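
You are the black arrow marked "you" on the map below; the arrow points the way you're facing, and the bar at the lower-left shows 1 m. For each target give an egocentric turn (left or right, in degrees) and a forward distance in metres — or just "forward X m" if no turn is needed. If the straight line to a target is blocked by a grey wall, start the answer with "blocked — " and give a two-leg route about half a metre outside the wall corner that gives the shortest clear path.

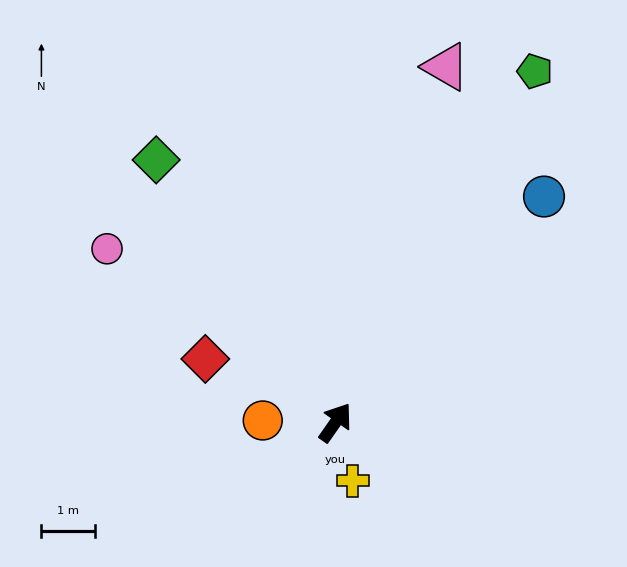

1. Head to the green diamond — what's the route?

turn left 69°, forward 5.9 m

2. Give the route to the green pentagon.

turn left 5°, forward 7.5 m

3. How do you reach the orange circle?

turn left 123°, forward 1.4 m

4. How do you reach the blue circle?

turn right 8°, forward 5.7 m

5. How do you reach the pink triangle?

turn left 18°, forward 6.9 m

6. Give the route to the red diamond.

turn left 99°, forward 2.7 m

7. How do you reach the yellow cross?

turn right 129°, forward 1.1 m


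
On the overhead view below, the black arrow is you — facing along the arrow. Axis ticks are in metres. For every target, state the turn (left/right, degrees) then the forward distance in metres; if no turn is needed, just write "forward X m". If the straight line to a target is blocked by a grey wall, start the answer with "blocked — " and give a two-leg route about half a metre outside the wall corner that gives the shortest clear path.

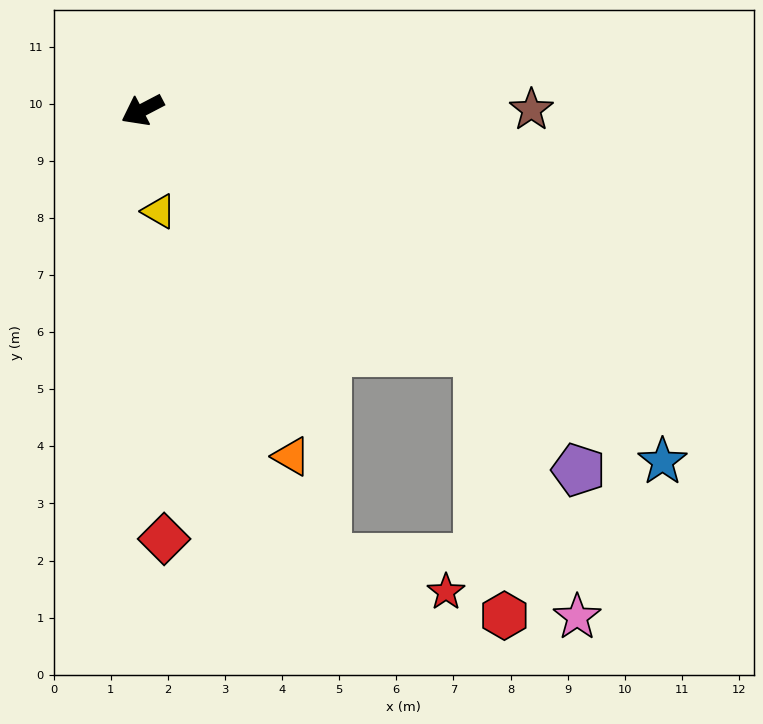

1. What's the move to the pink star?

blocked — turn left 117°, forward 7.2 m, then turn right 34°, forward 5.0 m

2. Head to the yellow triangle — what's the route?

turn left 72°, forward 1.8 m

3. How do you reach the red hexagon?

blocked — turn left 117°, forward 7.2 m, then turn right 49°, forward 4.6 m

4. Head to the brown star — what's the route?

turn left 152°, forward 6.8 m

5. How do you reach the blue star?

turn left 118°, forward 11.0 m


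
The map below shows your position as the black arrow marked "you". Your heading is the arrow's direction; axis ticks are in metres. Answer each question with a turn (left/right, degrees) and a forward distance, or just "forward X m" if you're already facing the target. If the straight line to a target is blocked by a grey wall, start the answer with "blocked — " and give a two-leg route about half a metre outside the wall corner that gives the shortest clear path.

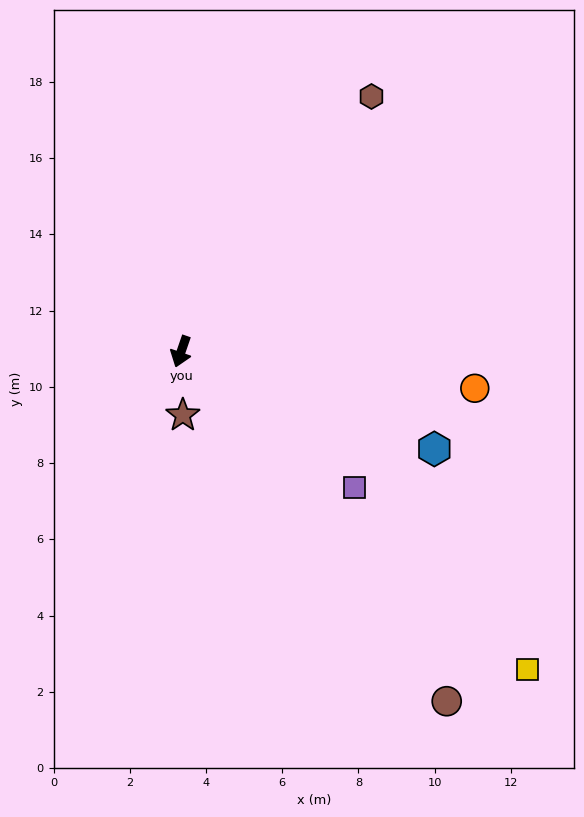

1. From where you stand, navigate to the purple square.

turn left 71°, forward 5.8 m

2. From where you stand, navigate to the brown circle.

turn left 56°, forward 11.5 m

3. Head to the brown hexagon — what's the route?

turn left 162°, forward 8.3 m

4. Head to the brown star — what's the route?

turn left 21°, forward 1.7 m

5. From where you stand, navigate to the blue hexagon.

turn left 88°, forward 7.1 m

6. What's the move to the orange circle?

turn left 102°, forward 7.8 m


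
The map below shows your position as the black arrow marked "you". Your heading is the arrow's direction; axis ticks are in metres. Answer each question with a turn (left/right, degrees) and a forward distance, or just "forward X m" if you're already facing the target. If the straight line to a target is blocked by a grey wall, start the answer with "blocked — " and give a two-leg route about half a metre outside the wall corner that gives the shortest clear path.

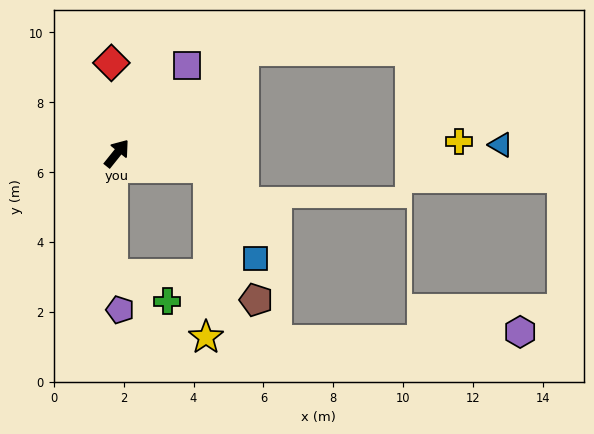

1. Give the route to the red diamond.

turn left 42°, forward 2.6 m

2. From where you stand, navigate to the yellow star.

blocked — turn right 60°, forward 2.6 m, then turn right 82°, forward 4.8 m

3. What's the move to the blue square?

blocked — turn right 60°, forward 2.6 m, then turn right 53°, forward 2.9 m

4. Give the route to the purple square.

forward 3.2 m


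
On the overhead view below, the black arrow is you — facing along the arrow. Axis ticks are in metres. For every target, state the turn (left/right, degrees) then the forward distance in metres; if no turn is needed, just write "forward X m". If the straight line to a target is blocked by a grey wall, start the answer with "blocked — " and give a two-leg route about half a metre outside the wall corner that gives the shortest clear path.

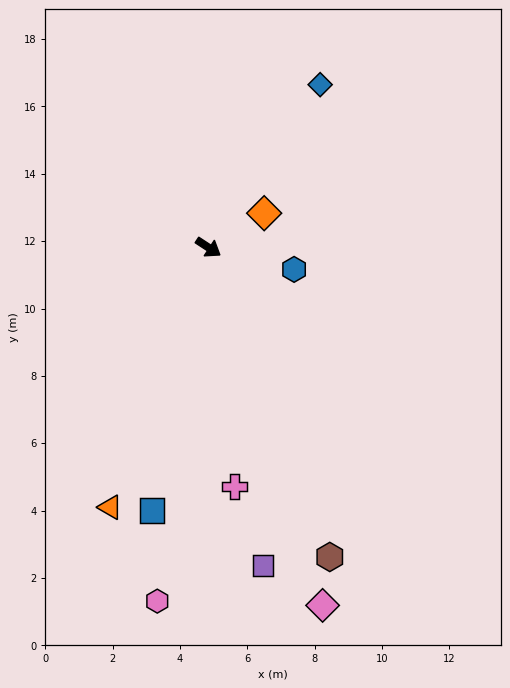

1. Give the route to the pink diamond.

turn right 39°, forward 11.2 m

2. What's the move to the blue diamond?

turn left 89°, forward 5.9 m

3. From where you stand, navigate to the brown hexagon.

turn right 35°, forward 9.9 m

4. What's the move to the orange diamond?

turn left 65°, forward 1.9 m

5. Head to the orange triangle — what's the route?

turn right 78°, forward 8.2 m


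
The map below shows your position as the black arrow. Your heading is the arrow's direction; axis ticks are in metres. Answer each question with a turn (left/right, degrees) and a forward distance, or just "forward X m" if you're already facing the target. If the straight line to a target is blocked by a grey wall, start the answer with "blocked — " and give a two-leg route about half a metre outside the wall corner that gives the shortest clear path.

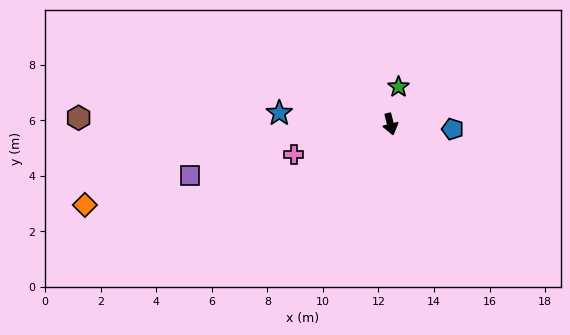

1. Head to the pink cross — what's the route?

turn right 87°, forward 3.6 m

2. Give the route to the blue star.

turn right 110°, forward 4.0 m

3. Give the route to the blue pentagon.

turn left 71°, forward 2.2 m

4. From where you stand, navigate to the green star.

turn left 154°, forward 1.4 m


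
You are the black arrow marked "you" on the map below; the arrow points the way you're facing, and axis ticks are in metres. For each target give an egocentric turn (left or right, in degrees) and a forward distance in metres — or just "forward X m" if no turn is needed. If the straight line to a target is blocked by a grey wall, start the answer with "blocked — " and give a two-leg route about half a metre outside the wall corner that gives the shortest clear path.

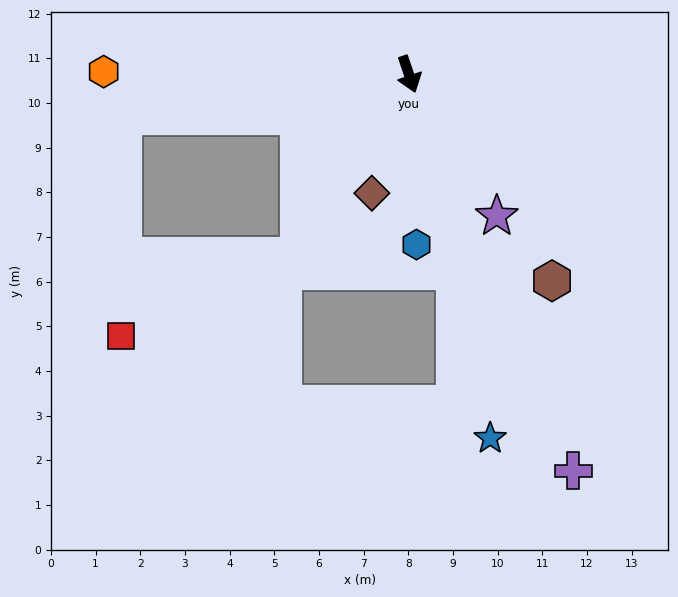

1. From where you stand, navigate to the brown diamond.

turn right 36°, forward 2.8 m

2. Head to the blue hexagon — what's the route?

turn right 16°, forward 3.8 m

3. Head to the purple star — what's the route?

turn left 13°, forward 3.7 m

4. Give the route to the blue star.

turn right 6°, forward 8.3 m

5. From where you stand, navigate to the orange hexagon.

turn right 109°, forward 6.8 m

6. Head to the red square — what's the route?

blocked — turn right 50°, forward 4.8 m, then turn right 35°, forward 4.4 m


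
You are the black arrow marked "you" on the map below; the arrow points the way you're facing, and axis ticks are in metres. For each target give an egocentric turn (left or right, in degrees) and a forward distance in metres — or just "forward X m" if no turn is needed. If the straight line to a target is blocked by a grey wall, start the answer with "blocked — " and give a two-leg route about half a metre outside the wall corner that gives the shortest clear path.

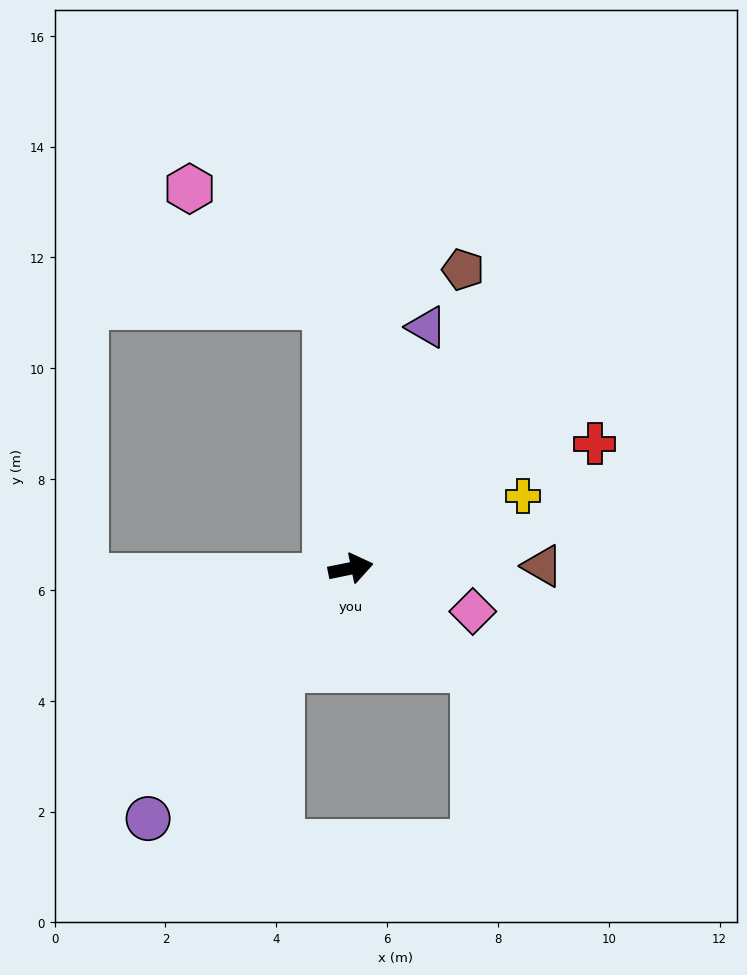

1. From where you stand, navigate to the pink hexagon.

blocked — turn left 84°, forward 4.8 m, then turn left 44°, forward 3.3 m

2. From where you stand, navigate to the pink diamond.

turn right 31°, forward 2.3 m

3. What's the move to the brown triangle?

turn right 11°, forward 3.5 m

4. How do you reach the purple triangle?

turn left 61°, forward 4.6 m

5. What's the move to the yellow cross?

turn left 11°, forward 3.4 m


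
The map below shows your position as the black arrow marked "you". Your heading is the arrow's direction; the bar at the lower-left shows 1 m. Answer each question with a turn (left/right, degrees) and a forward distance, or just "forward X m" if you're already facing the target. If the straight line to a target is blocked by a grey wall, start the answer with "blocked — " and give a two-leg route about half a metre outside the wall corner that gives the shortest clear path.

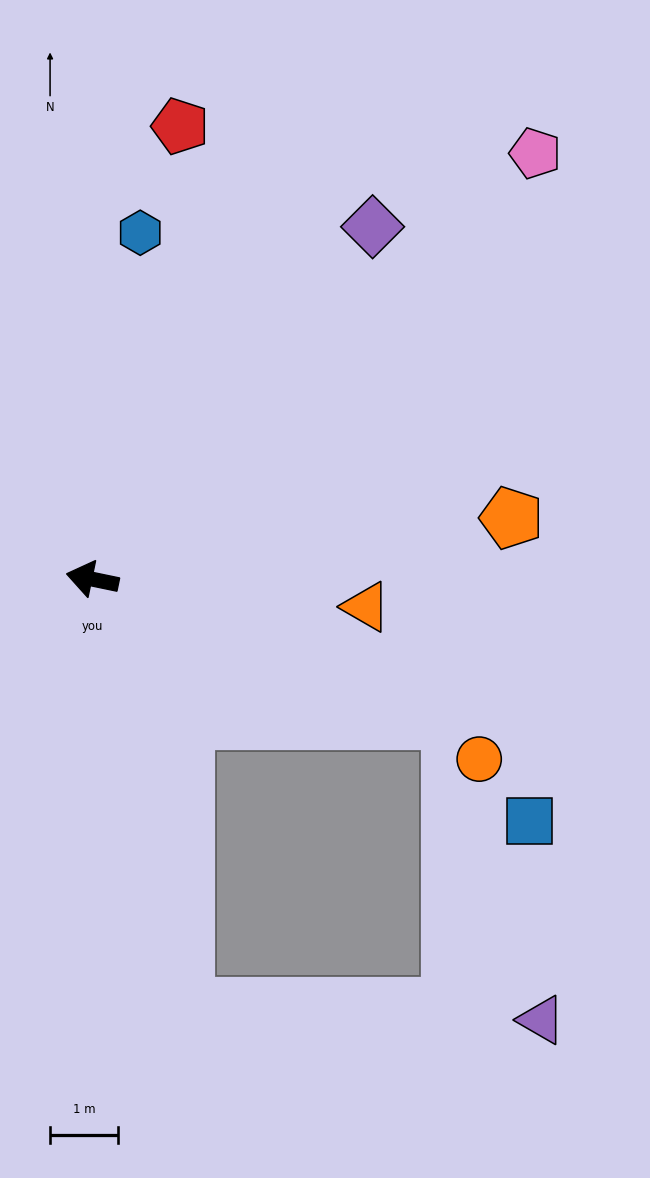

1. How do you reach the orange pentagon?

turn right 160°, forward 6.2 m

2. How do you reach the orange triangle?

turn right 174°, forward 4.1 m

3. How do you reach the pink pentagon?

turn right 124°, forward 9.1 m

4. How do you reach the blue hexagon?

turn right 86°, forward 5.2 m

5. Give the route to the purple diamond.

turn right 117°, forward 6.6 m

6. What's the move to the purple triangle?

blocked — turn left 114°, forward 6.4 m, then turn left 76°, forward 5.2 m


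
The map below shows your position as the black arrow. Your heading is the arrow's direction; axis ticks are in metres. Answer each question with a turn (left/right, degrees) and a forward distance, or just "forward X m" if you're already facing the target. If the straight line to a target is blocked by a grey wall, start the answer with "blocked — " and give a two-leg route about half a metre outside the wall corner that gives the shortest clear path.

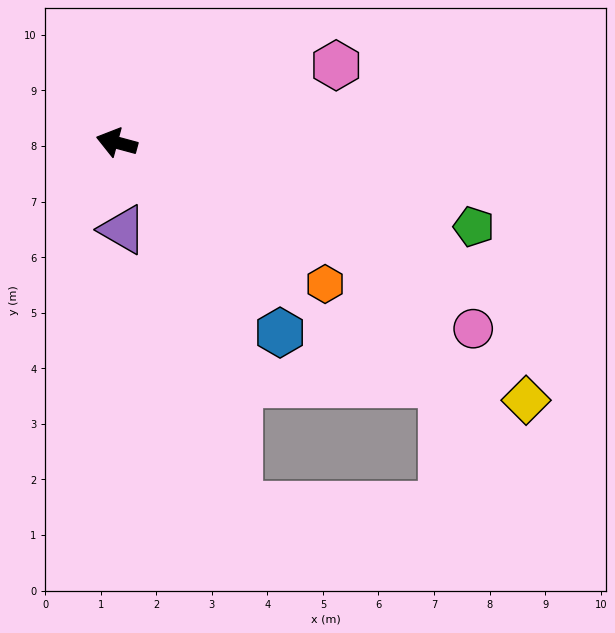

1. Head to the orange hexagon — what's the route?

turn left 161°, forward 4.5 m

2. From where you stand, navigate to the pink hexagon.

turn right 145°, forward 4.2 m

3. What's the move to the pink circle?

turn left 168°, forward 7.2 m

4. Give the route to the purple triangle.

turn left 109°, forward 1.6 m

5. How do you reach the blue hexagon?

turn left 146°, forward 4.5 m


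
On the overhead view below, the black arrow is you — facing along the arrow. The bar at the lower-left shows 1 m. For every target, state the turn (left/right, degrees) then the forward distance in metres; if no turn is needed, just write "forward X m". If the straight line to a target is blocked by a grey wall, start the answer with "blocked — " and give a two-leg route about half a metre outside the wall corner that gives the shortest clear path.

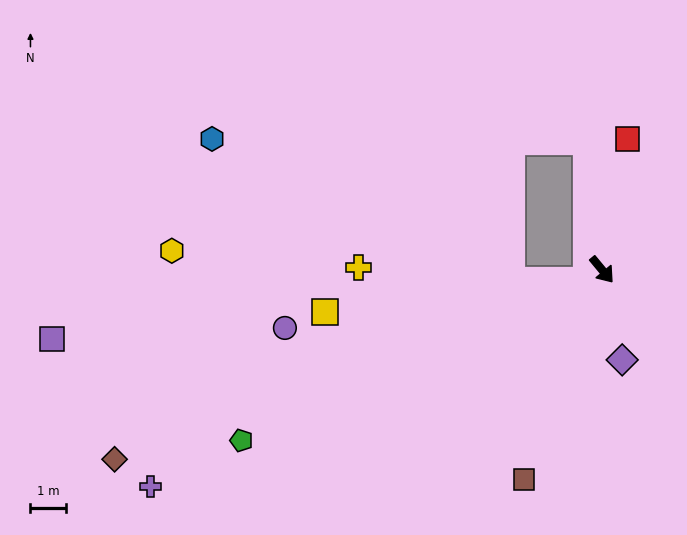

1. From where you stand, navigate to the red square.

turn left 129°, forward 3.8 m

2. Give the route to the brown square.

turn right 60°, forward 6.4 m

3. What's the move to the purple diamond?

turn right 27°, forward 2.6 m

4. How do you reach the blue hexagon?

blocked — turn left 146°, forward 3.7 m, then turn left 84°, forward 10.7 m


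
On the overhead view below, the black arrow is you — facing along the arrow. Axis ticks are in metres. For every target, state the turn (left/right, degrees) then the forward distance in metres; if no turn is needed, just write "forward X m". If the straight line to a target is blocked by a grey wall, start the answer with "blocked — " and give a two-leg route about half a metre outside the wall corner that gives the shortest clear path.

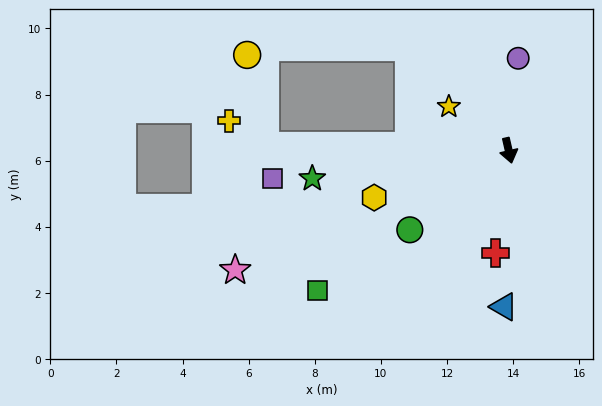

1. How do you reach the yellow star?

turn right 139°, forward 2.2 m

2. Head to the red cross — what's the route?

turn right 20°, forward 3.1 m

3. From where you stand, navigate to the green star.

turn right 95°, forward 6.0 m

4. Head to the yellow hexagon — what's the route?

turn right 84°, forward 4.3 m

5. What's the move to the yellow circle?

blocked — turn right 104°, forward 7.4 m, then turn right 78°, forward 2.8 m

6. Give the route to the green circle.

turn right 64°, forward 3.8 m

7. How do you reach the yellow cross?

blocked — turn right 104°, forward 7.4 m, then turn right 34°, forward 1.3 m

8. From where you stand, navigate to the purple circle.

turn left 161°, forward 2.8 m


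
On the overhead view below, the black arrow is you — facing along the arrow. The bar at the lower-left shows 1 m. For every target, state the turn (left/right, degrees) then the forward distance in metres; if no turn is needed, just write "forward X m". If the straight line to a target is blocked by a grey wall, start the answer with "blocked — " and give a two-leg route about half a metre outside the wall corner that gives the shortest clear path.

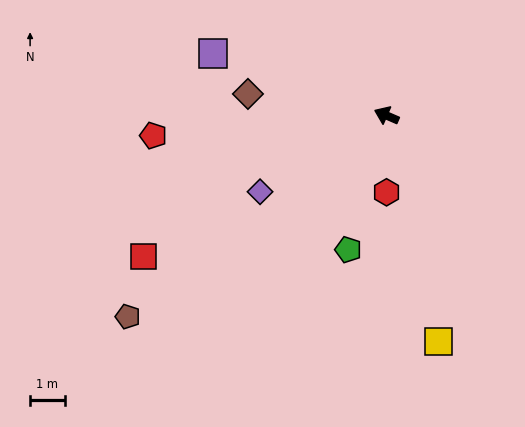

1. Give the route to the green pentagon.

turn left 98°, forward 4.0 m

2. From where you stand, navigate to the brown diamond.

turn left 15°, forward 4.0 m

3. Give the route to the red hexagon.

turn left 113°, forward 2.2 m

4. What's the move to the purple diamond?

turn left 55°, forward 4.2 m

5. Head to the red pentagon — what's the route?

turn left 28°, forward 6.7 m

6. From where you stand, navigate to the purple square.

turn left 4°, forward 5.3 m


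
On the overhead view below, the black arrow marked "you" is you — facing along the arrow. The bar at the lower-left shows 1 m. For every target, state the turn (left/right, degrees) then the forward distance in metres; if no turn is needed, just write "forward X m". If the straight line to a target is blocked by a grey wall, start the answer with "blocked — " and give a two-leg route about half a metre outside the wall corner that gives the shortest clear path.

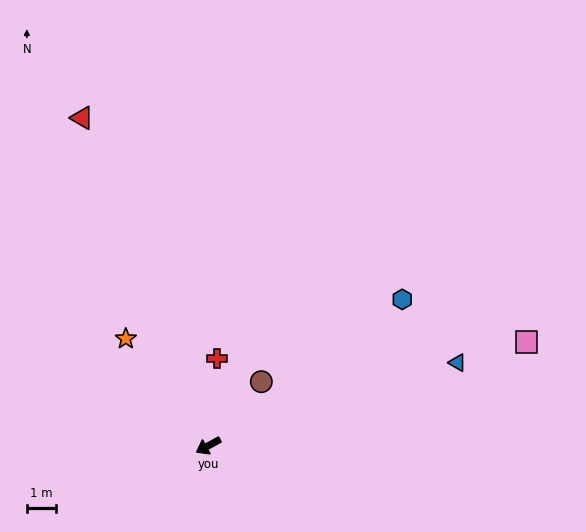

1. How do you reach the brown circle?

turn right 158°, forward 2.8 m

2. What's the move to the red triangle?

turn right 98°, forward 12.0 m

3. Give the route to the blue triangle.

turn left 170°, forward 9.0 m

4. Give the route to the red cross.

turn right 124°, forward 3.0 m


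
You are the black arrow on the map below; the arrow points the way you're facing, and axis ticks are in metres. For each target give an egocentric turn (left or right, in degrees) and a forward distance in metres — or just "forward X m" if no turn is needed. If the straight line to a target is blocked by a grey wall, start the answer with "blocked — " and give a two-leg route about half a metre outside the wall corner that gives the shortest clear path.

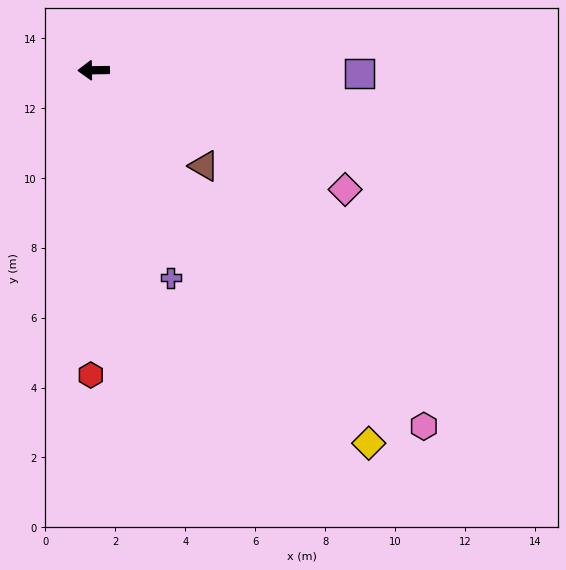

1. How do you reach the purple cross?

turn left 109°, forward 6.3 m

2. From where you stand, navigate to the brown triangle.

turn left 138°, forward 4.2 m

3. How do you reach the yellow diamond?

turn left 126°, forward 13.3 m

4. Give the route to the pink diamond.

turn left 154°, forward 8.0 m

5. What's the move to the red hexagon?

turn left 89°, forward 8.7 m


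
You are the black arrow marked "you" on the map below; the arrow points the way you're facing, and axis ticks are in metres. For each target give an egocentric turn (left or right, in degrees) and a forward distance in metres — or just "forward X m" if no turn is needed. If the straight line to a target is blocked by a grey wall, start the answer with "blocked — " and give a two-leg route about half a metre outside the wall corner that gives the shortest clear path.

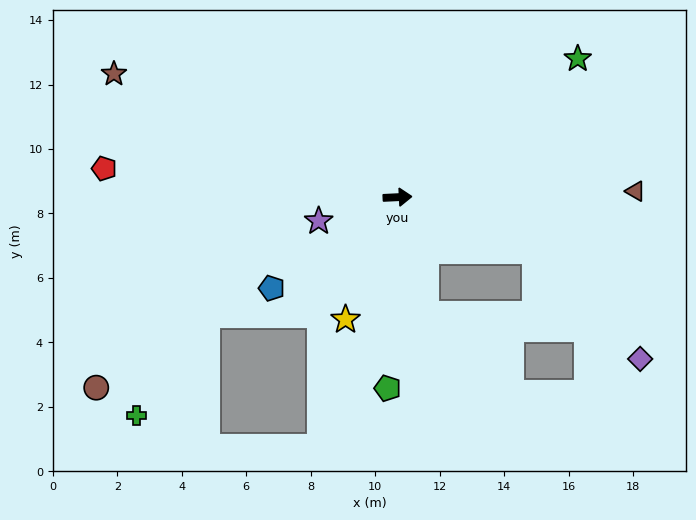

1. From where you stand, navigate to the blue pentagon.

turn right 147°, forward 4.8 m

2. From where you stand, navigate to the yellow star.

turn right 116°, forward 4.1 m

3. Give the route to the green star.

turn left 35°, forward 7.1 m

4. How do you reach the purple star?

turn right 166°, forward 2.6 m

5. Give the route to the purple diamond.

blocked — turn right 24°, forward 4.6 m, then turn right 25°, forward 4.7 m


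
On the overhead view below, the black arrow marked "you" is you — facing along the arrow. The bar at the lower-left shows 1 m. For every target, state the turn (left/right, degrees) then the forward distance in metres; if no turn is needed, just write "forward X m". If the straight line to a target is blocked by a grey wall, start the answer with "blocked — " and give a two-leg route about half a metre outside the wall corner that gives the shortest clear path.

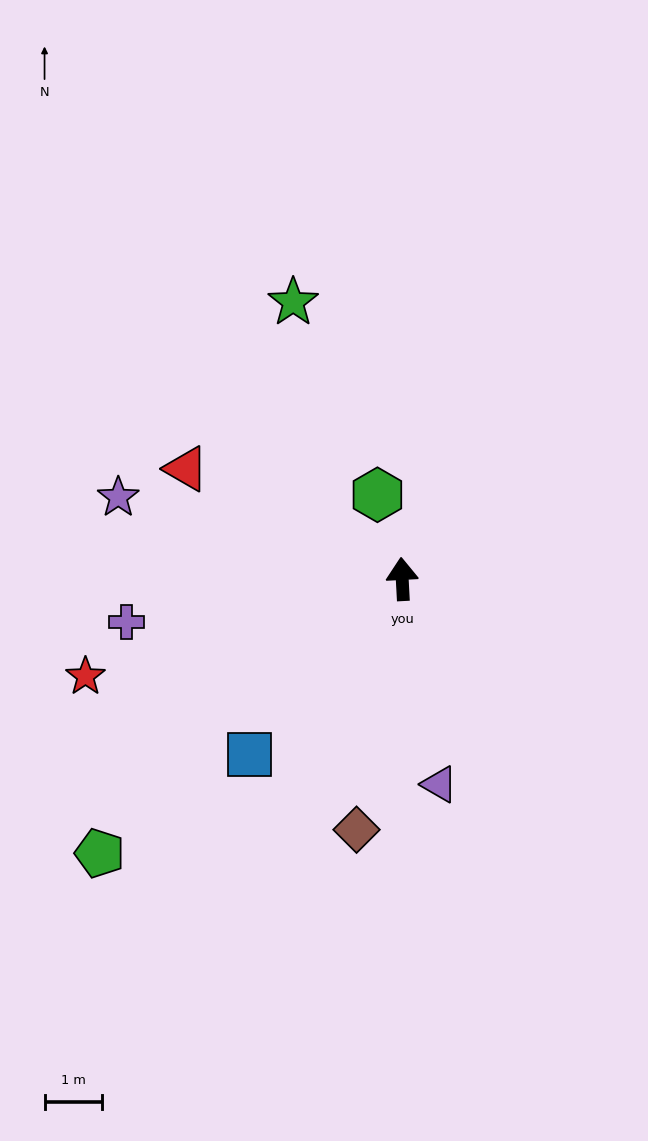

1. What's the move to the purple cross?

turn left 96°, forward 4.9 m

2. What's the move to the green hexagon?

turn left 13°, forward 1.5 m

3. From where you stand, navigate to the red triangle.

turn left 60°, forward 4.3 m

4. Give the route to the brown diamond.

turn left 167°, forward 4.5 m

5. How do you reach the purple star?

turn left 71°, forward 5.2 m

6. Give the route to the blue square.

turn left 136°, forward 4.1 m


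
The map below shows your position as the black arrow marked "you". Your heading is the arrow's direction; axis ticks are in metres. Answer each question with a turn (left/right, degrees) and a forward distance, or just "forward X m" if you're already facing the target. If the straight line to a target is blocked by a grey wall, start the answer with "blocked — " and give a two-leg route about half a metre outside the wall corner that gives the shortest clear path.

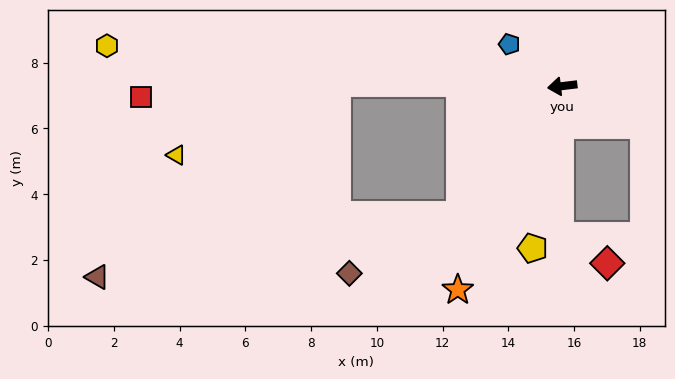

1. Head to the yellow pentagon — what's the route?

turn left 73°, forward 5.0 m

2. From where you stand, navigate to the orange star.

turn left 56°, forward 7.0 m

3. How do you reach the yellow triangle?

blocked — turn right 8°, forward 6.8 m, then turn left 25°, forward 5.4 m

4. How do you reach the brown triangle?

blocked — turn left 44°, forward 5.0 m, then turn right 41°, forward 11.2 m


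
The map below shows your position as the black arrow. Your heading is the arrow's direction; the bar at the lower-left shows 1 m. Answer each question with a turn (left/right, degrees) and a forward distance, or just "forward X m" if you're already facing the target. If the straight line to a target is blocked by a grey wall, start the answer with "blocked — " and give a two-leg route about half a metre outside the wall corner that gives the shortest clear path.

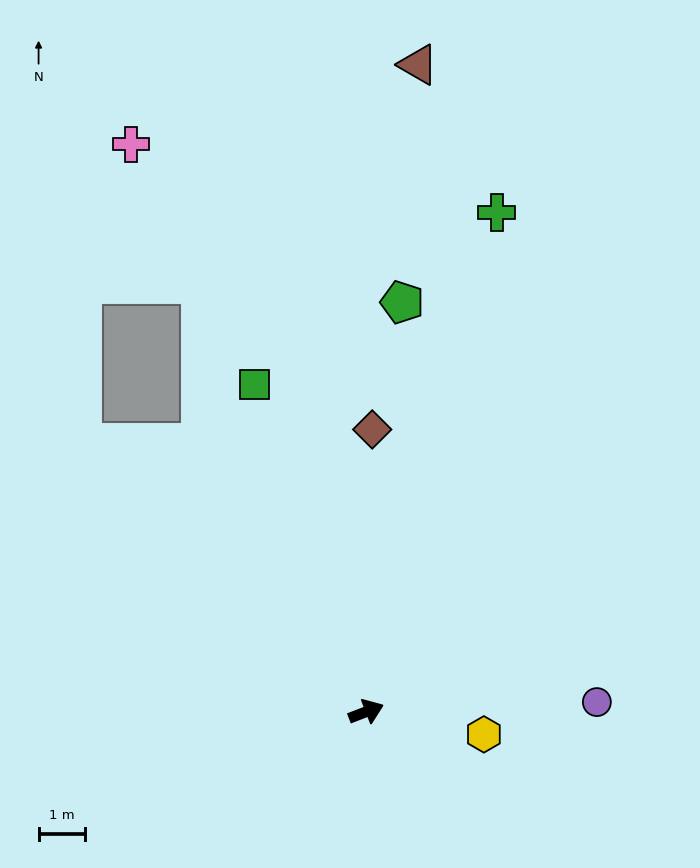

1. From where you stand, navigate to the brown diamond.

turn left 68°, forward 6.1 m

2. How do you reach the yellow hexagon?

turn right 32°, forward 2.6 m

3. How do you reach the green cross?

turn left 54°, forward 11.1 m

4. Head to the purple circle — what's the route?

turn right 19°, forward 4.9 m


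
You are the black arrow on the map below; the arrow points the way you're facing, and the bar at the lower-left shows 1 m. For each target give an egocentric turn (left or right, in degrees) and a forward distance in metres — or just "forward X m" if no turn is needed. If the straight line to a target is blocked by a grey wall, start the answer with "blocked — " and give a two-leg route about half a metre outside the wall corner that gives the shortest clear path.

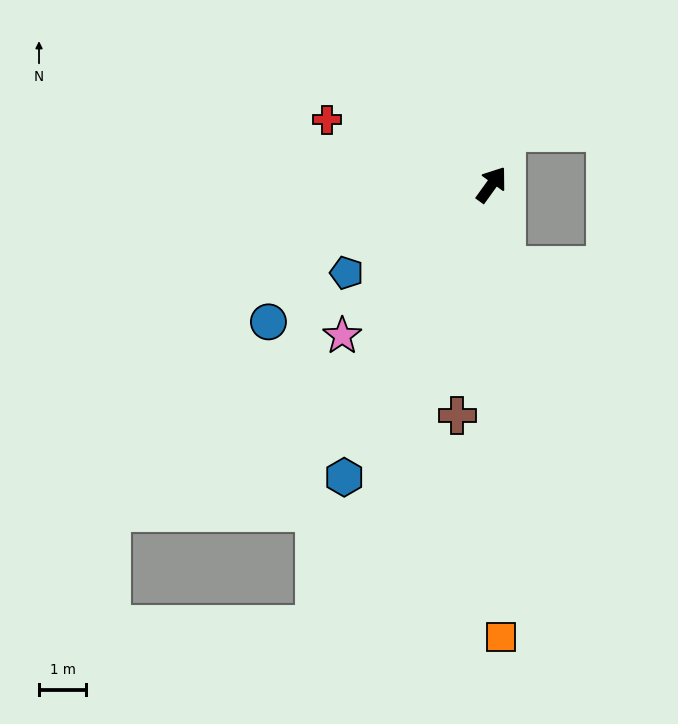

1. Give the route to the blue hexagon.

turn right 171°, forward 7.0 m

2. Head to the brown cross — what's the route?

turn right 153°, forward 5.0 m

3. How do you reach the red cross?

turn left 104°, forward 3.8 m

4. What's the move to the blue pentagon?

turn left 157°, forward 3.6 m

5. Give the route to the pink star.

turn left 171°, forward 4.5 m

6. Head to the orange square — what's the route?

turn right 143°, forward 9.6 m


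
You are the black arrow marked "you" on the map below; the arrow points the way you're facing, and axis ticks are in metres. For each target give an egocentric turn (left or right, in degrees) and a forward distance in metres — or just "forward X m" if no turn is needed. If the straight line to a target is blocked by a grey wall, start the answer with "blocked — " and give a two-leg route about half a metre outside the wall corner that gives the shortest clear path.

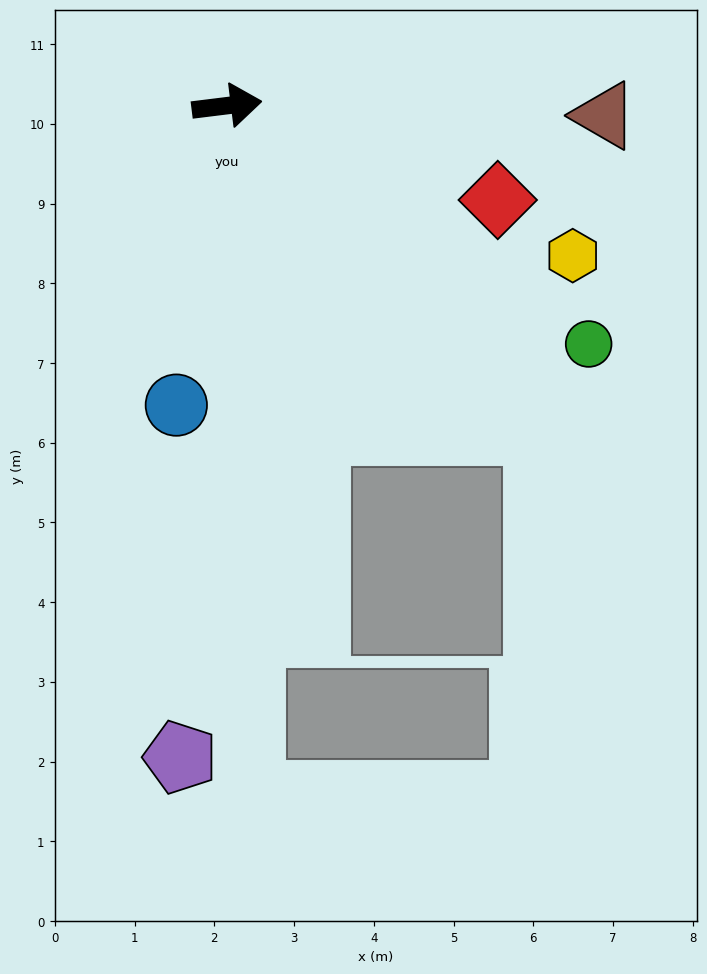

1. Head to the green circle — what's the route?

turn right 40°, forward 5.4 m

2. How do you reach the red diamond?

turn right 26°, forward 3.6 m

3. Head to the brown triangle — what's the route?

turn right 9°, forward 4.7 m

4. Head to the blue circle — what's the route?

turn right 107°, forward 3.8 m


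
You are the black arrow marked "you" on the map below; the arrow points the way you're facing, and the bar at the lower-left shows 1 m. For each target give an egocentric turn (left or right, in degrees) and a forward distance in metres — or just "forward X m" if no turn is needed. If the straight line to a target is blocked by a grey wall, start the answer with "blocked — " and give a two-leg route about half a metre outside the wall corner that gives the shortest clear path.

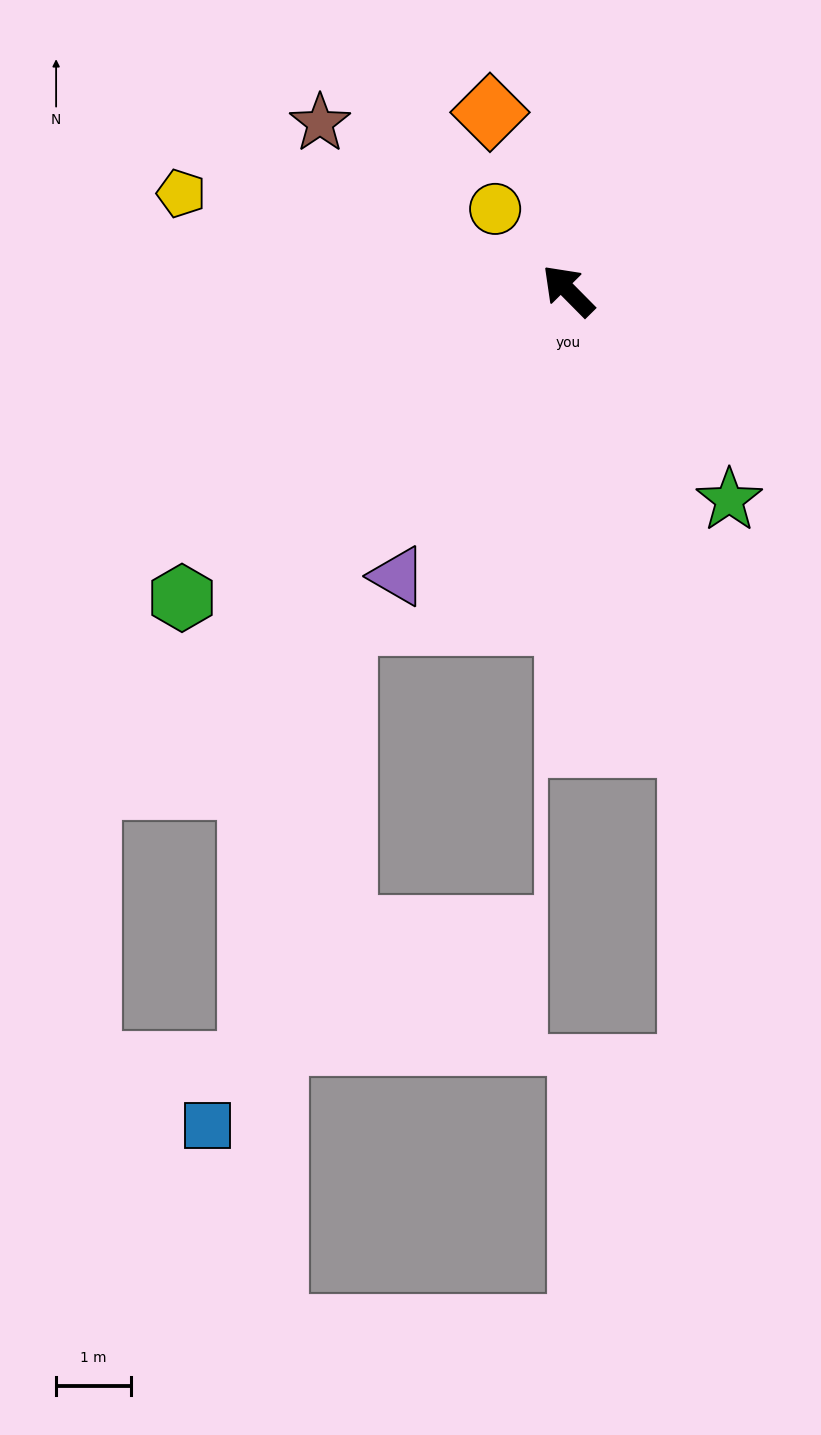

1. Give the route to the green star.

turn left 173°, forward 3.5 m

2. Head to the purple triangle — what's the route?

turn left 104°, forward 4.4 m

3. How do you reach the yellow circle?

turn right 3°, forward 1.5 m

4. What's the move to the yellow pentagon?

turn left 31°, forward 5.3 m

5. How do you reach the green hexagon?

turn left 84°, forward 6.6 m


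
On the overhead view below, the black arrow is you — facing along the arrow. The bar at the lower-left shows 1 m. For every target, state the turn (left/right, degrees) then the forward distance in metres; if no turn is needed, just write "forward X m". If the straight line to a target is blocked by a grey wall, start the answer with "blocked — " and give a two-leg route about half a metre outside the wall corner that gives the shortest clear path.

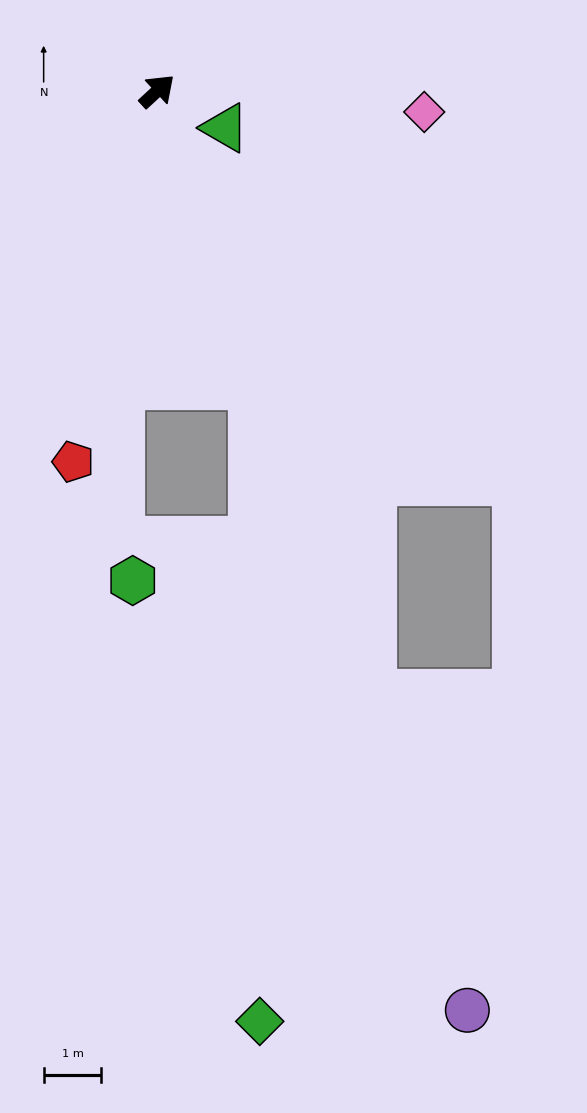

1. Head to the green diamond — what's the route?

blocked — turn right 115°, forward 5.4 m, then turn right 17°, forward 11.0 m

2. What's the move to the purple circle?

turn right 114°, forward 16.8 m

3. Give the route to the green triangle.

turn right 71°, forward 1.3 m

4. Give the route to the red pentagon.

turn right 145°, forward 6.6 m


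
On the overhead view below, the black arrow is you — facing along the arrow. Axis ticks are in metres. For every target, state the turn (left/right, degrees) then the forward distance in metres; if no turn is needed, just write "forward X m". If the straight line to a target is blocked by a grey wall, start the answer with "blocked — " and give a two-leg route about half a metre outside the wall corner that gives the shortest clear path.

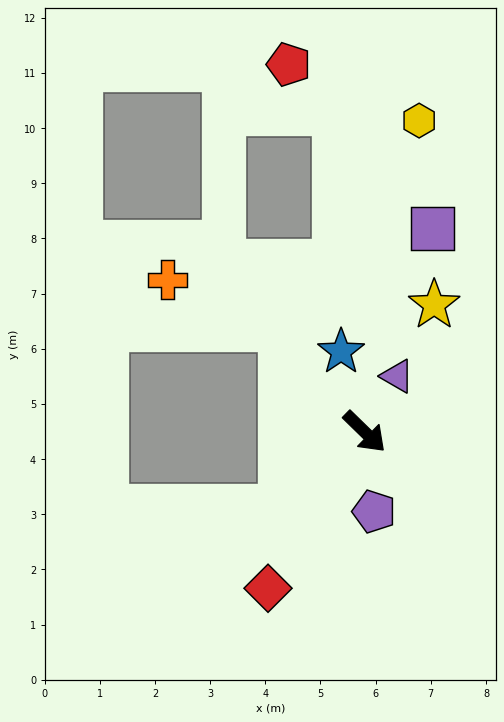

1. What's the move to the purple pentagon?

turn right 39°, forward 1.5 m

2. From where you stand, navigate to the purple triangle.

turn left 104°, forward 1.2 m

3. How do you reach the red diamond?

turn right 77°, forward 3.3 m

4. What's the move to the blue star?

turn left 151°, forward 1.5 m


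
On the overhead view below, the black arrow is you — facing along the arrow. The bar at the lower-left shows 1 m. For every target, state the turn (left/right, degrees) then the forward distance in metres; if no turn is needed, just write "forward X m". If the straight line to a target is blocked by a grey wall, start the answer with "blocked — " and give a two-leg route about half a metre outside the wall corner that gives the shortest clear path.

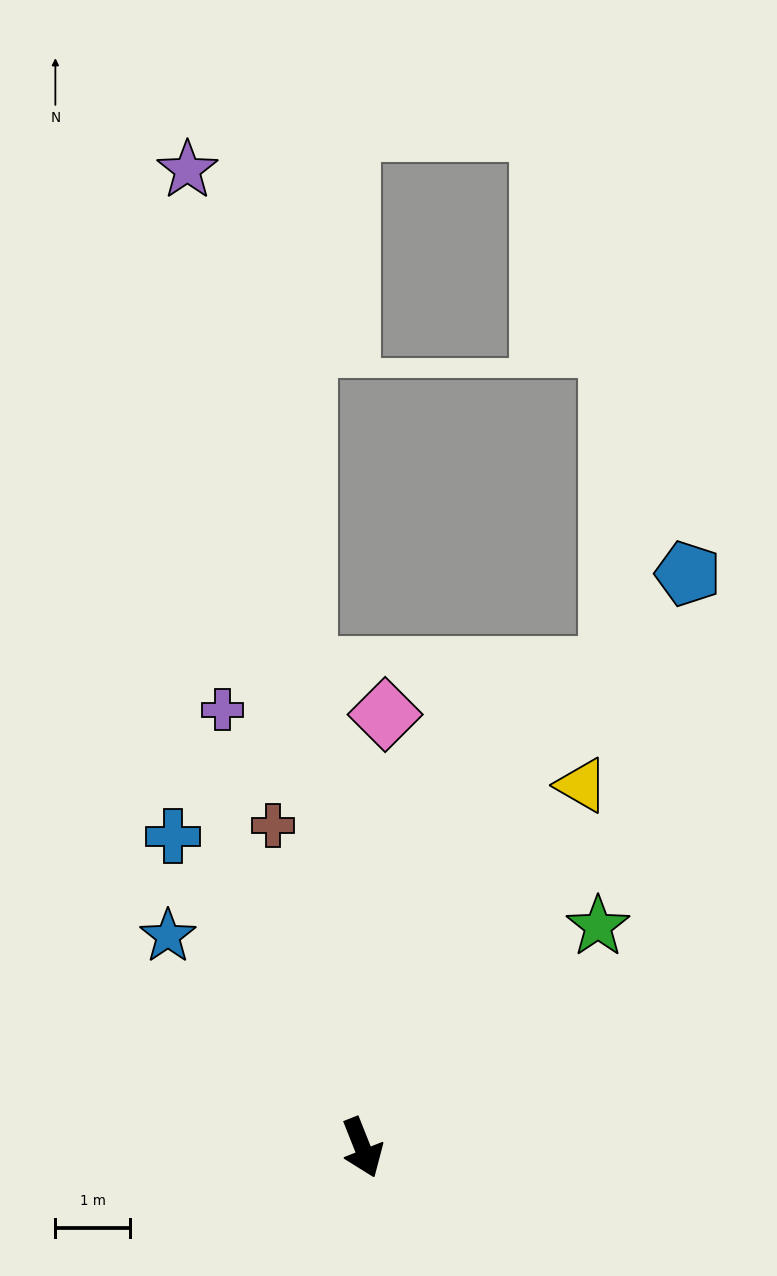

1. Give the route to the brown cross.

turn left 174°, forward 4.5 m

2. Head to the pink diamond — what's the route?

turn left 155°, forward 5.8 m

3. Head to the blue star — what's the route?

turn right 159°, forward 3.9 m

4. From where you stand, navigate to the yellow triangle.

turn left 127°, forward 5.7 m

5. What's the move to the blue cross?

turn right 170°, forward 4.9 m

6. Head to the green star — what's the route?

turn left 112°, forward 4.4 m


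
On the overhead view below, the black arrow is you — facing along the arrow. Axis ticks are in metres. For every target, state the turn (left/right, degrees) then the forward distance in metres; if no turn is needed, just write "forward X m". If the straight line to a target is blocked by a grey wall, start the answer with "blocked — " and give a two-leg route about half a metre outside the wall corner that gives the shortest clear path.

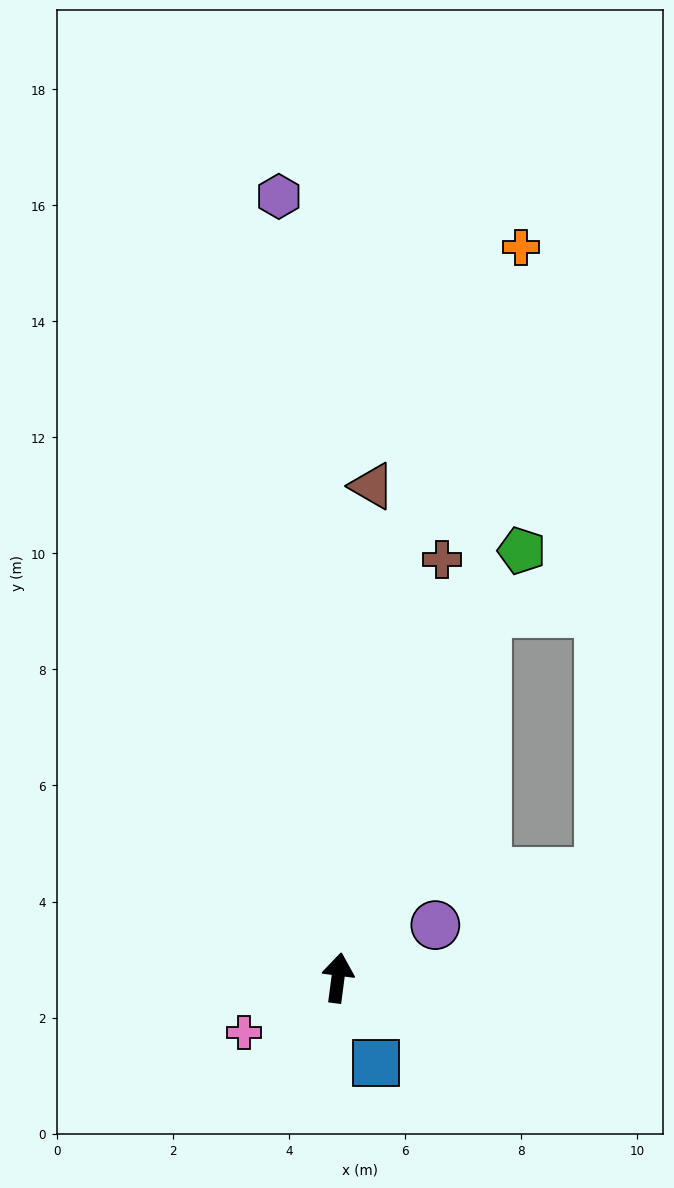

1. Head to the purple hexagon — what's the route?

turn left 12°, forward 13.5 m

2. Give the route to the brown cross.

turn right 7°, forward 7.4 m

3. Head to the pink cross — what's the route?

turn left 128°, forward 1.9 m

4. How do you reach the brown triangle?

turn left 4°, forward 8.5 m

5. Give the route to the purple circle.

turn right 54°, forward 1.9 m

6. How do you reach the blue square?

turn right 149°, forward 1.6 m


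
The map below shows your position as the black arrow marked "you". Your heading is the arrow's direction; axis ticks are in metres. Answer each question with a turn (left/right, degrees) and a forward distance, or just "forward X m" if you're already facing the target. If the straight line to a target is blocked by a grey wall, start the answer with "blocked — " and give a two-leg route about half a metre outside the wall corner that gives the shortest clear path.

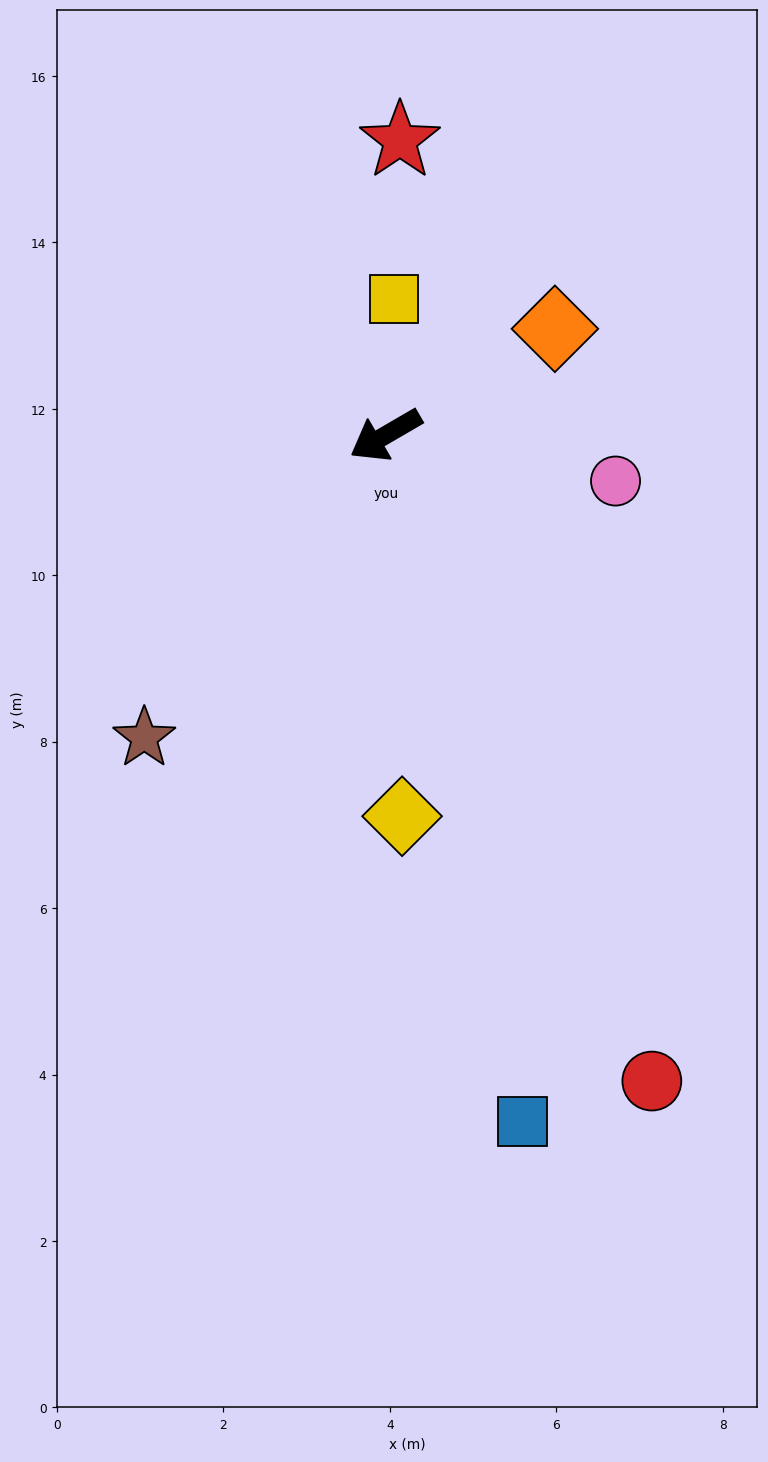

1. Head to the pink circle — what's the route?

turn left 139°, forward 2.8 m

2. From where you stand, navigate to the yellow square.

turn right 124°, forward 1.6 m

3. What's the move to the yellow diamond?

turn left 62°, forward 4.6 m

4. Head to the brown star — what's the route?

turn left 21°, forward 4.7 m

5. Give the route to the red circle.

turn left 82°, forward 8.4 m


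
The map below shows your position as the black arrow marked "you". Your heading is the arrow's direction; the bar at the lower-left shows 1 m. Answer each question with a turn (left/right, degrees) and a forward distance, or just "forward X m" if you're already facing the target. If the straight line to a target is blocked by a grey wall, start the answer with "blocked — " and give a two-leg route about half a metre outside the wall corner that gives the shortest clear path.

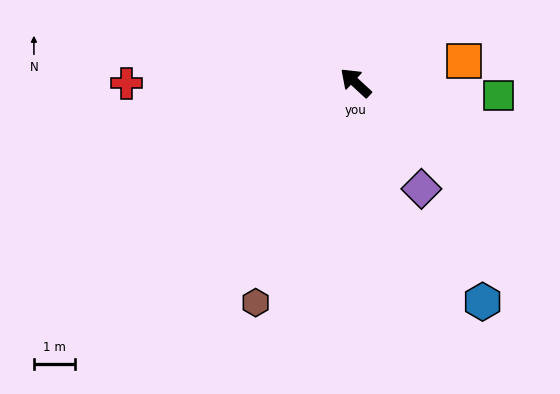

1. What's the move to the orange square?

turn right 126°, forward 2.7 m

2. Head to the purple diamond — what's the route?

turn left 165°, forward 3.1 m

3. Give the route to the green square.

turn right 142°, forward 3.5 m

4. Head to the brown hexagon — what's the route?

turn left 108°, forward 5.9 m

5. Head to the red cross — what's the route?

turn left 43°, forward 5.6 m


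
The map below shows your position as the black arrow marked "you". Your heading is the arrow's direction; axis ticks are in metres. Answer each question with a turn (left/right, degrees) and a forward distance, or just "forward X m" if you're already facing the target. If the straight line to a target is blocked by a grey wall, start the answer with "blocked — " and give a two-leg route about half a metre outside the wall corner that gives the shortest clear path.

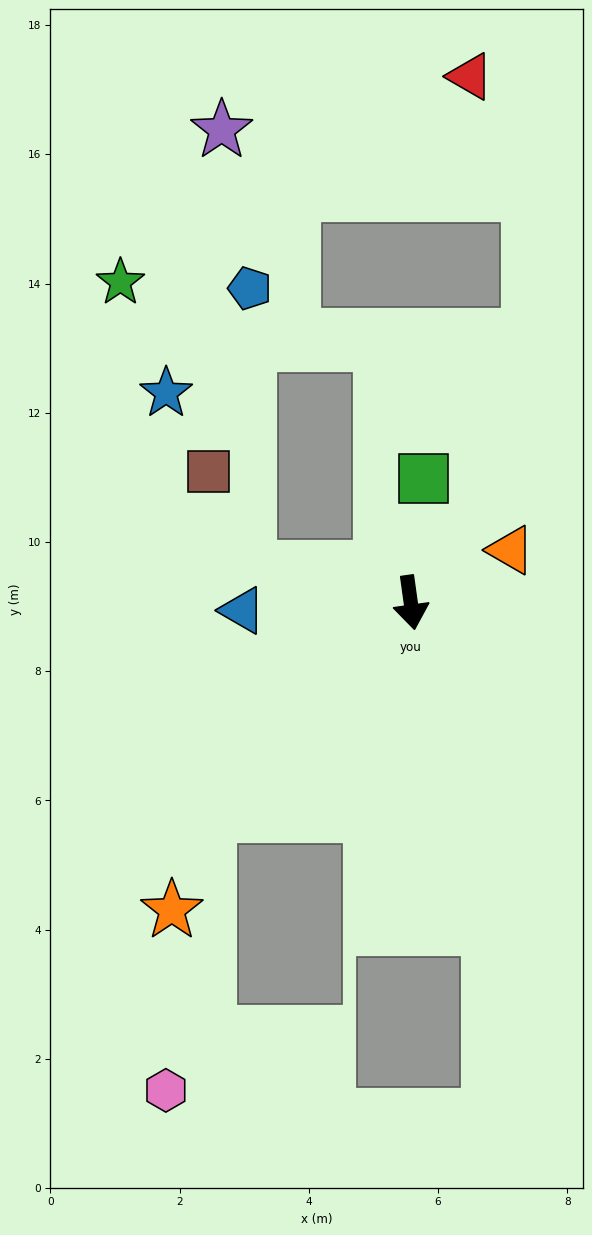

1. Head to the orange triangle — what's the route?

turn left 110°, forward 1.7 m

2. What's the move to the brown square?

blocked — turn right 110°, forward 2.6 m, then turn right 55°, forward 1.6 m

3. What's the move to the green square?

turn left 166°, forward 1.9 m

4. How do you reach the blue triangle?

turn right 95°, forward 2.6 m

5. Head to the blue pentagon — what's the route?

blocked — turn right 110°, forward 2.6 m, then turn right 78°, forward 4.3 m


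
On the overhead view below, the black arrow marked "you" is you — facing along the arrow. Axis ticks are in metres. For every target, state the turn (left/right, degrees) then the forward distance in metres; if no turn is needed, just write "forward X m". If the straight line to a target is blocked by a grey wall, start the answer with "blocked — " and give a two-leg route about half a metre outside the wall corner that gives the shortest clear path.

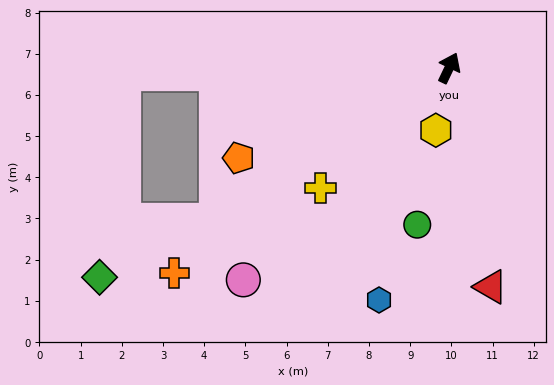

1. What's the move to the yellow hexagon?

turn right 167°, forward 1.5 m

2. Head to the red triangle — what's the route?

turn right 144°, forward 5.4 m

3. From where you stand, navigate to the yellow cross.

turn left 159°, forward 4.3 m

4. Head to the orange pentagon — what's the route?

turn left 139°, forward 5.6 m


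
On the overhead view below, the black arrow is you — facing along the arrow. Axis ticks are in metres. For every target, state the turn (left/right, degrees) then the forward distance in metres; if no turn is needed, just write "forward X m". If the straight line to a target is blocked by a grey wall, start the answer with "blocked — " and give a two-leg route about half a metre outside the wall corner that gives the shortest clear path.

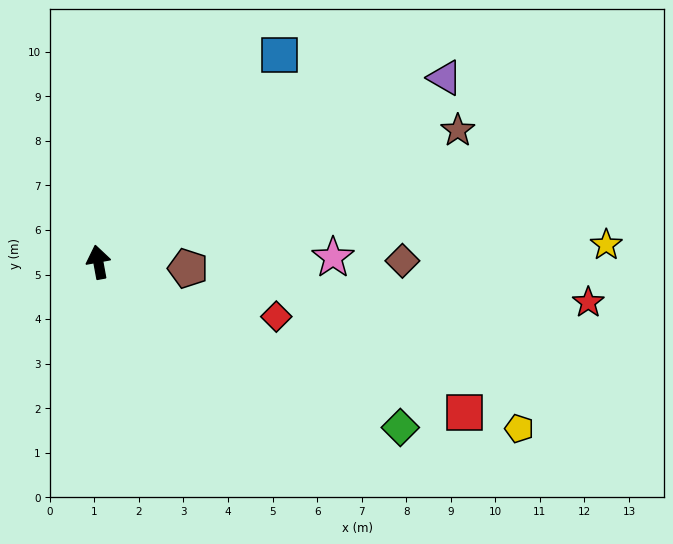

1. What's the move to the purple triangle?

turn right 72°, forward 8.8 m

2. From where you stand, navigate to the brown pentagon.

turn right 104°, forward 2.0 m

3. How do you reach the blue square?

turn right 52°, forward 6.2 m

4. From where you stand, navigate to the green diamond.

turn right 129°, forward 7.7 m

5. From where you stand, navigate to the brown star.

turn right 80°, forward 8.6 m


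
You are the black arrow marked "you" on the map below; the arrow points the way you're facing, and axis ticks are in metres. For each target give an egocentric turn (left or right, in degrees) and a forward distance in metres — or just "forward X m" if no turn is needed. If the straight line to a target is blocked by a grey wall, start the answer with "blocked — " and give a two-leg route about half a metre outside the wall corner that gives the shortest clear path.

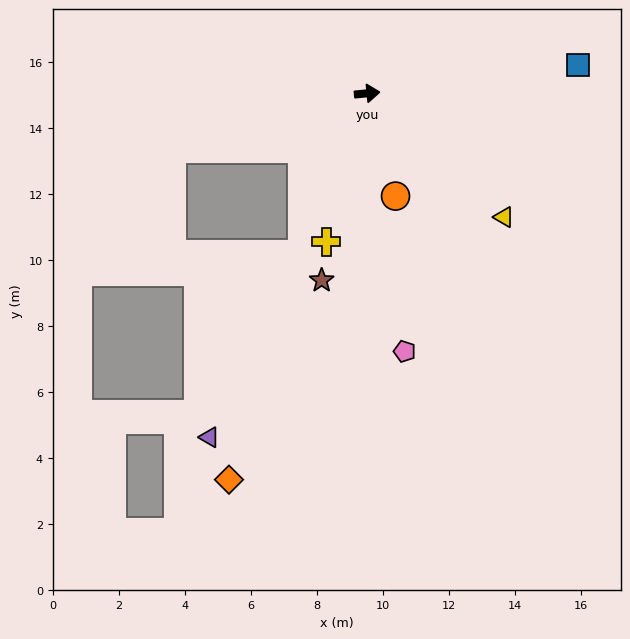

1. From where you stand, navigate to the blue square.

turn left 2°, forward 6.4 m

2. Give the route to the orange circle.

turn right 80°, forward 3.2 m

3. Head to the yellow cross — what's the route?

turn right 111°, forward 4.7 m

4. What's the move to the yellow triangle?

turn right 48°, forward 5.6 m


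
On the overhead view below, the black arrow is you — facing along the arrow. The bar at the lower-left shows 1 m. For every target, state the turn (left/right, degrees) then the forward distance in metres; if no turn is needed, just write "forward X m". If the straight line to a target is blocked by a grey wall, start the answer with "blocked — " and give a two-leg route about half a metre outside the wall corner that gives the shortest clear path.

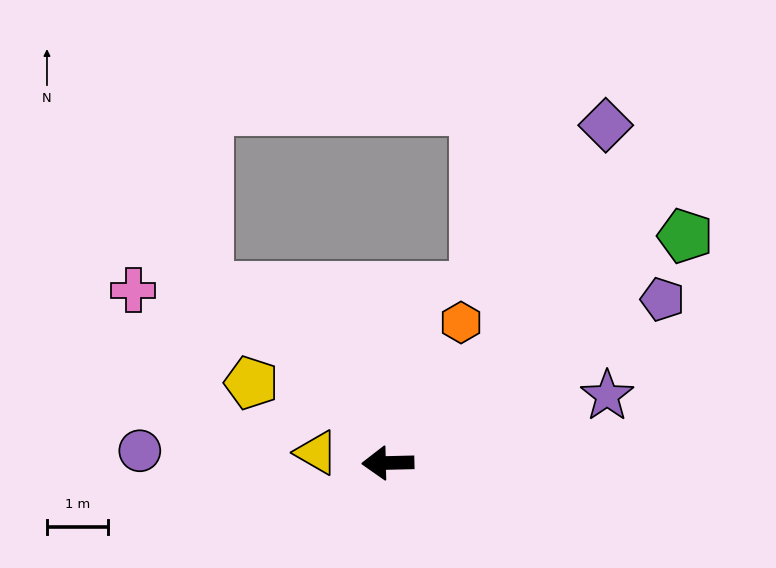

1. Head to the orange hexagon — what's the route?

turn right 119°, forward 2.6 m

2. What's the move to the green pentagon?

turn right 144°, forward 6.1 m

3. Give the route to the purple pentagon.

turn right 151°, forward 5.2 m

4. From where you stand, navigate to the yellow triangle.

turn right 10°, forward 1.2 m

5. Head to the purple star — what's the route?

turn right 164°, forward 3.8 m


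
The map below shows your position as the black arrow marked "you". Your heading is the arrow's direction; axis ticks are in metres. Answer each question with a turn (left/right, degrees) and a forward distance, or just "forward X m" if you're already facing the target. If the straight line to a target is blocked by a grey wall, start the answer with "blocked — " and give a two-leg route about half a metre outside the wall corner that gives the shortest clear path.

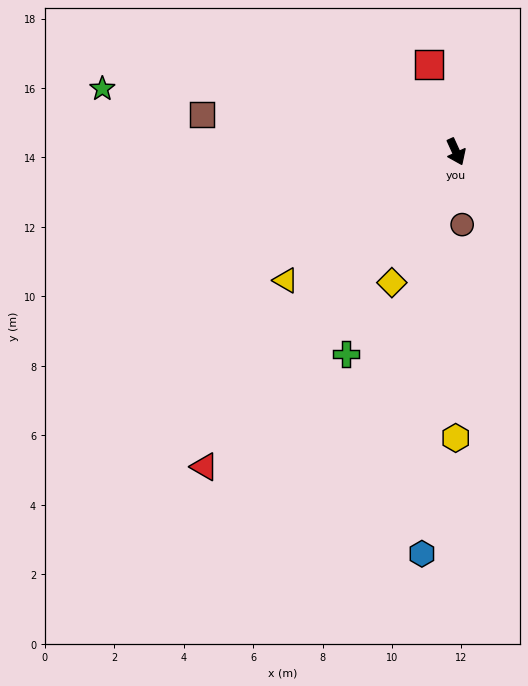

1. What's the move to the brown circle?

turn right 20°, forward 2.1 m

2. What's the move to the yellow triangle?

turn right 77°, forward 6.1 m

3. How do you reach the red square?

turn left 173°, forward 2.6 m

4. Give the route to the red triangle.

turn right 63°, forward 11.6 m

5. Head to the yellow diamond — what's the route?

turn right 51°, forward 4.2 m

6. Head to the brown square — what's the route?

turn right 123°, forward 7.4 m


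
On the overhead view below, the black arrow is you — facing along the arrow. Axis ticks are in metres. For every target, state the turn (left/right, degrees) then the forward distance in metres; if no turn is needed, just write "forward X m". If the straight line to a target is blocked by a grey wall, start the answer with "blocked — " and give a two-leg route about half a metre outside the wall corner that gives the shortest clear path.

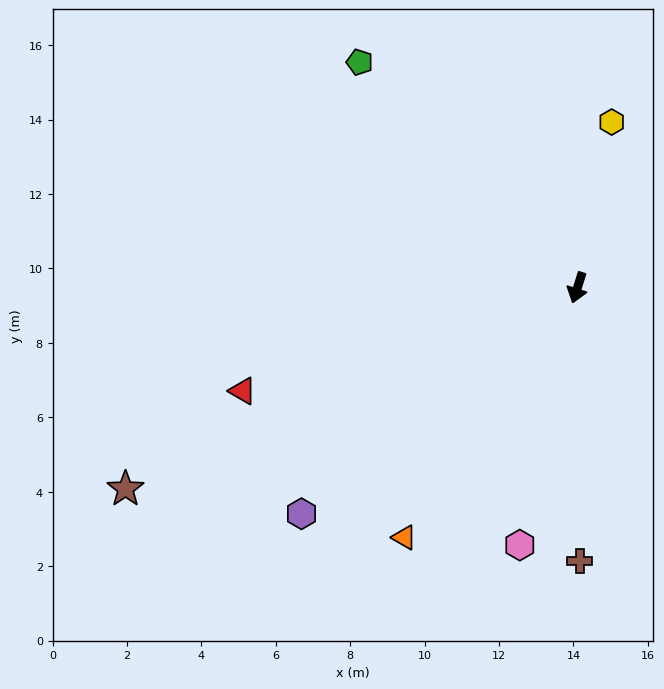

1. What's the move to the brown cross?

turn left 18°, forward 7.3 m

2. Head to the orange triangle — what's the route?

turn right 17°, forward 8.2 m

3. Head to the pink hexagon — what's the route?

turn left 5°, forward 7.1 m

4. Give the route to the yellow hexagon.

turn right 174°, forward 4.5 m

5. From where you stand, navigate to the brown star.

turn right 48°, forward 13.3 m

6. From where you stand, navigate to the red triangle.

turn right 55°, forward 9.4 m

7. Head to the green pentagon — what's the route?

turn right 118°, forward 8.4 m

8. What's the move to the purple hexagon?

turn right 33°, forward 9.6 m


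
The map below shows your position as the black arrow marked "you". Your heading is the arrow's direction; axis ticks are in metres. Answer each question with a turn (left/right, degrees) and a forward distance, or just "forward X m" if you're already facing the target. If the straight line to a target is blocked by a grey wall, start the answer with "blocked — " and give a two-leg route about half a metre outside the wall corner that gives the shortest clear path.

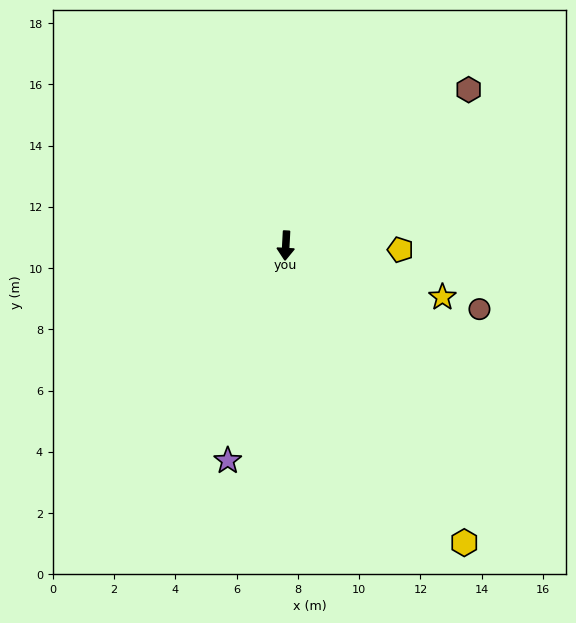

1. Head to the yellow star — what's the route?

turn left 75°, forward 5.4 m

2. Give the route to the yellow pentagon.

turn left 91°, forward 3.7 m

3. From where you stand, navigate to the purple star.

turn right 12°, forward 7.3 m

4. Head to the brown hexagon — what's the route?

turn left 134°, forward 7.8 m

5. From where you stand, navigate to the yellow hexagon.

turn left 34°, forward 11.3 m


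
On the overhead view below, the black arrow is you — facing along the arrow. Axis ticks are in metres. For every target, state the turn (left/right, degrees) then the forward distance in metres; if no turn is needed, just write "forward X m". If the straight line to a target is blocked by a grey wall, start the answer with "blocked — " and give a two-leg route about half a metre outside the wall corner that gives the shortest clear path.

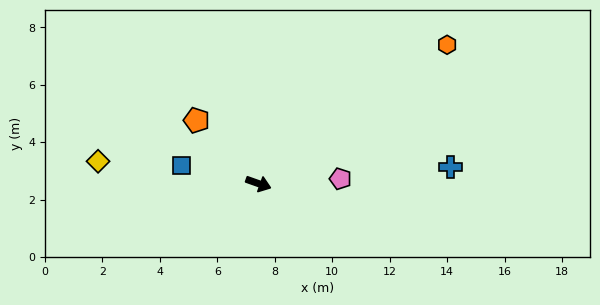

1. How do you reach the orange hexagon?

turn left 56°, forward 8.2 m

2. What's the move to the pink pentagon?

turn left 23°, forward 2.9 m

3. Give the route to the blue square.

turn right 173°, forward 2.8 m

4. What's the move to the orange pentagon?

turn left 154°, forward 3.1 m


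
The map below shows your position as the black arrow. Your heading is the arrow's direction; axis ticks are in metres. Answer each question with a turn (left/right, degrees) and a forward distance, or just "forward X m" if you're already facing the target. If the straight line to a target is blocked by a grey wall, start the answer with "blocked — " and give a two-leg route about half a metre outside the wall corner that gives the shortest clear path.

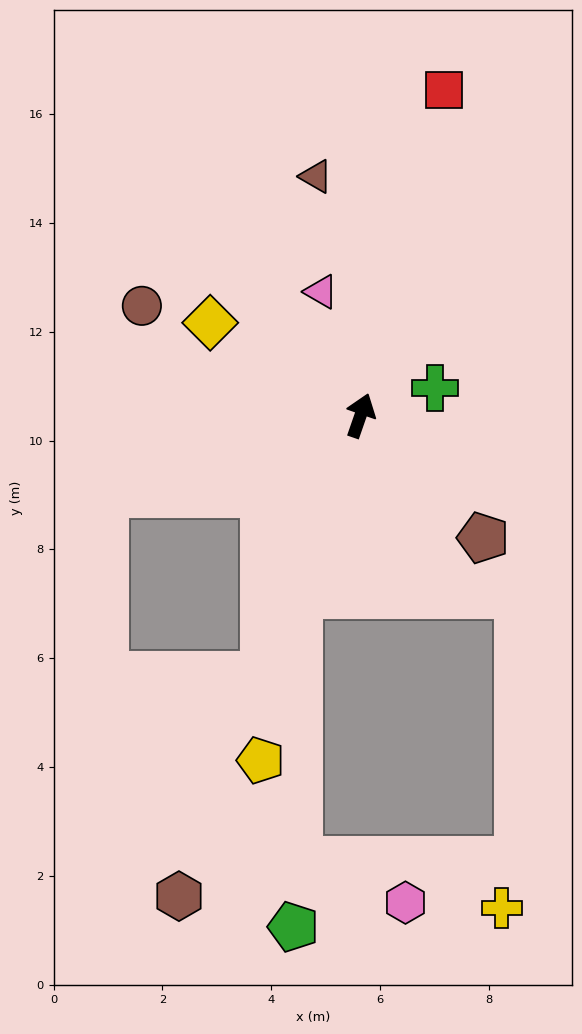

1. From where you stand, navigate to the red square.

turn left 5°, forward 6.2 m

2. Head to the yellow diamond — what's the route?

turn left 77°, forward 3.2 m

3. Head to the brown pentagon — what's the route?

turn right 116°, forward 3.2 m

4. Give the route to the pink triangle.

turn left 37°, forward 2.4 m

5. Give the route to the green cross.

turn right 51°, forward 1.5 m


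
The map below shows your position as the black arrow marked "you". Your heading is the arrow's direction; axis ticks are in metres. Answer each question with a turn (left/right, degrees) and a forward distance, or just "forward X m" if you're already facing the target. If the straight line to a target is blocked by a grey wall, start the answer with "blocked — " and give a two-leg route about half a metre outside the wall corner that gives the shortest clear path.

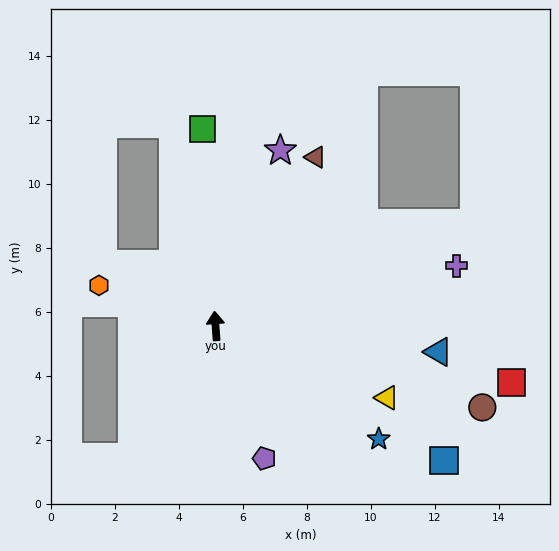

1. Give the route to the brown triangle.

turn right 35°, forward 6.1 m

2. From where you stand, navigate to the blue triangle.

turn right 101°, forward 7.0 m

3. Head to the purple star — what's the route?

turn right 24°, forward 5.8 m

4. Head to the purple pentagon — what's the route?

turn right 164°, forward 4.4 m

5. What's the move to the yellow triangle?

turn right 117°, forward 5.8 m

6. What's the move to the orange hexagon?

turn left 67°, forward 3.9 m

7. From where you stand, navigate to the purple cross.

turn right 80°, forward 7.8 m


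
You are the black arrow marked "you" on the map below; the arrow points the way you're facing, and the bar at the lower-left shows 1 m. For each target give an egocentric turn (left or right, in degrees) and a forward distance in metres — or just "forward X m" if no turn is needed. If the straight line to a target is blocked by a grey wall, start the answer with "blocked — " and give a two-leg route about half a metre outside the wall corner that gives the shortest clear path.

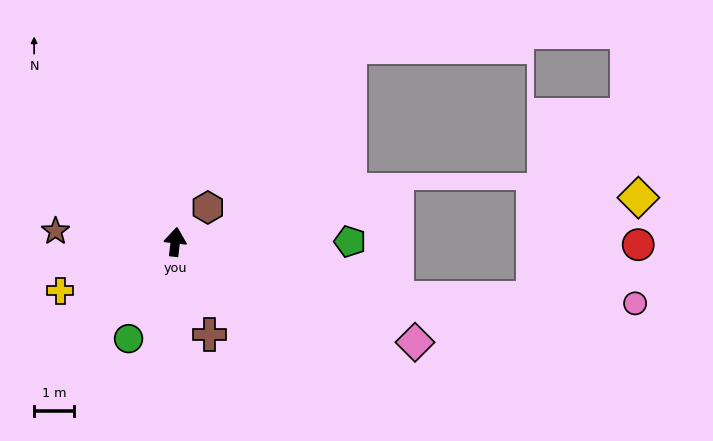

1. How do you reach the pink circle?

blocked — turn right 97°, forward 5.7 m, then turn left 12°, forward 6.0 m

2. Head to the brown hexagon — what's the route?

turn right 37°, forward 1.2 m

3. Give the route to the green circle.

turn left 161°, forward 2.7 m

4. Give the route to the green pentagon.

turn right 83°, forward 4.4 m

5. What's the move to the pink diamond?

turn right 106°, forward 6.5 m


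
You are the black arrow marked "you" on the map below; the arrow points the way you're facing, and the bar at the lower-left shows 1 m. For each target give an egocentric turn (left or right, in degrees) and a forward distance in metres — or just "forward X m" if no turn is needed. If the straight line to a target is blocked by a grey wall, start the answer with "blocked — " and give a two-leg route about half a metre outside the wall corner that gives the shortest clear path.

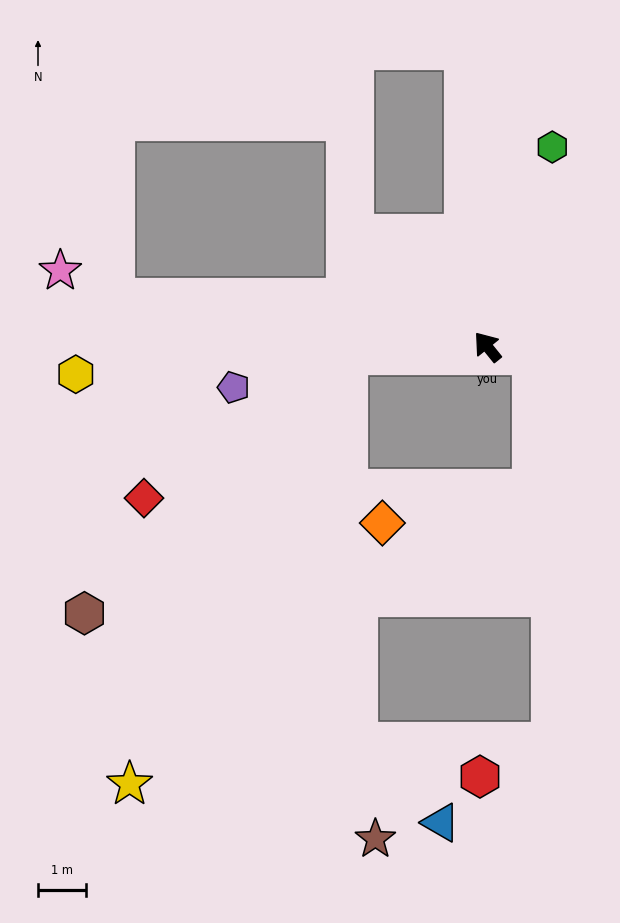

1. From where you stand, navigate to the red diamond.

blocked — turn left 54°, forward 2.9 m, then turn left 32°, forward 5.2 m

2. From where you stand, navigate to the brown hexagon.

blocked — turn left 54°, forward 2.9 m, then turn left 42°, forward 7.7 m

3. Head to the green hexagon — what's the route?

turn right 57°, forward 4.4 m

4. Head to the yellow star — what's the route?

blocked — turn left 54°, forward 2.9 m, then turn left 60°, forward 10.0 m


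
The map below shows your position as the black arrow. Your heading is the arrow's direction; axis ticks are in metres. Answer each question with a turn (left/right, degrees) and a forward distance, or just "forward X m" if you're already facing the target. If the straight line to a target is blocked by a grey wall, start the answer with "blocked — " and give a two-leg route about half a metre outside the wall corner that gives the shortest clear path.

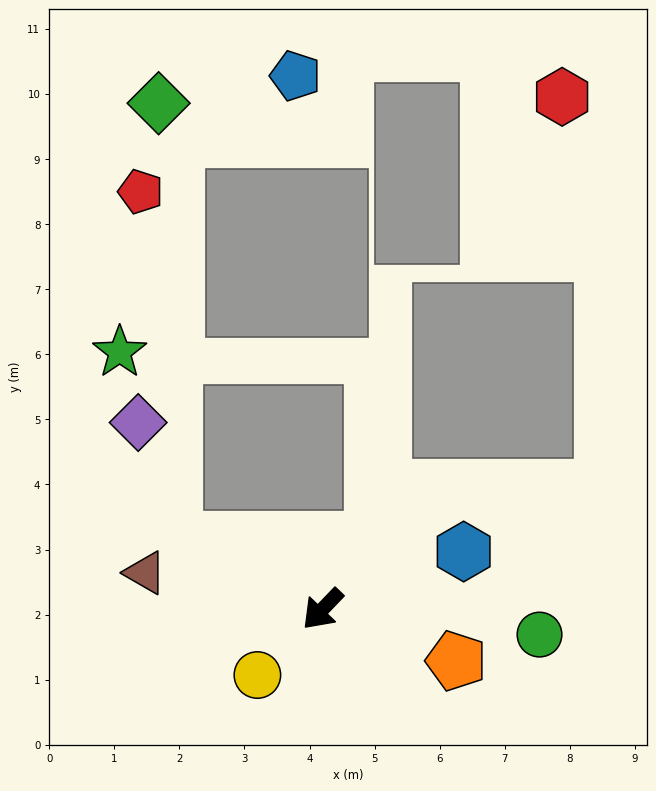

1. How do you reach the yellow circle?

forward 1.4 m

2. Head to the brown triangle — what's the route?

turn right 58°, forward 2.8 m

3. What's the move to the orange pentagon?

turn left 113°, forward 2.2 m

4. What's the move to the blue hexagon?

turn left 156°, forward 2.3 m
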